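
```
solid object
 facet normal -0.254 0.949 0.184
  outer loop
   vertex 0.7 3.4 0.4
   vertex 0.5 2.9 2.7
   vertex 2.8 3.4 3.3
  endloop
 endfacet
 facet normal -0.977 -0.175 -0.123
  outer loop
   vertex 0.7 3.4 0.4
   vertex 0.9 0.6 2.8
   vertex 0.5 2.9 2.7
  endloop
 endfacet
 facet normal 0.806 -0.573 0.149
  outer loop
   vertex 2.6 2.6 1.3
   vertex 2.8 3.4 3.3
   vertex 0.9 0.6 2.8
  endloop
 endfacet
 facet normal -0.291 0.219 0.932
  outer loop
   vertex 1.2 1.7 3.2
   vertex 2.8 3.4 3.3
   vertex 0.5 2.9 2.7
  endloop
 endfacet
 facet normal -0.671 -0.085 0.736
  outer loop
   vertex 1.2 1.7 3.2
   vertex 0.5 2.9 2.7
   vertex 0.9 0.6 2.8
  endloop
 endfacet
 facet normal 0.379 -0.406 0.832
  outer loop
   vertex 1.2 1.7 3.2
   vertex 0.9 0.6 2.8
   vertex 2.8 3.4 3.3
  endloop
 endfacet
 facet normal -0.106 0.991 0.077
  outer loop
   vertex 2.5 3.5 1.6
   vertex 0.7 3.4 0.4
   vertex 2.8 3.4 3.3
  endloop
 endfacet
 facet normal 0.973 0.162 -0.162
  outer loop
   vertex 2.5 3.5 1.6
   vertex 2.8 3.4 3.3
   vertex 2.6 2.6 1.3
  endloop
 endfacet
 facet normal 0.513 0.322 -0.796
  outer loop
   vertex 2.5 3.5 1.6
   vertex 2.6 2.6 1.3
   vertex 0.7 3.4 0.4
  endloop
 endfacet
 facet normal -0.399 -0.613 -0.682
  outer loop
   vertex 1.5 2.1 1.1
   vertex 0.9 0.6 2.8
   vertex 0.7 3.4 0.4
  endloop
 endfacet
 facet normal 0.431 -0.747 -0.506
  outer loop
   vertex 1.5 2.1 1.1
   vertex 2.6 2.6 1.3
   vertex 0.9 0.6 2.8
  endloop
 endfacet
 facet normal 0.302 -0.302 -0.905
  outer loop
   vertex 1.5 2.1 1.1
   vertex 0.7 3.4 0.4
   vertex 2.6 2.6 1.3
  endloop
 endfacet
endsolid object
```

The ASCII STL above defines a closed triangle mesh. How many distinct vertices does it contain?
8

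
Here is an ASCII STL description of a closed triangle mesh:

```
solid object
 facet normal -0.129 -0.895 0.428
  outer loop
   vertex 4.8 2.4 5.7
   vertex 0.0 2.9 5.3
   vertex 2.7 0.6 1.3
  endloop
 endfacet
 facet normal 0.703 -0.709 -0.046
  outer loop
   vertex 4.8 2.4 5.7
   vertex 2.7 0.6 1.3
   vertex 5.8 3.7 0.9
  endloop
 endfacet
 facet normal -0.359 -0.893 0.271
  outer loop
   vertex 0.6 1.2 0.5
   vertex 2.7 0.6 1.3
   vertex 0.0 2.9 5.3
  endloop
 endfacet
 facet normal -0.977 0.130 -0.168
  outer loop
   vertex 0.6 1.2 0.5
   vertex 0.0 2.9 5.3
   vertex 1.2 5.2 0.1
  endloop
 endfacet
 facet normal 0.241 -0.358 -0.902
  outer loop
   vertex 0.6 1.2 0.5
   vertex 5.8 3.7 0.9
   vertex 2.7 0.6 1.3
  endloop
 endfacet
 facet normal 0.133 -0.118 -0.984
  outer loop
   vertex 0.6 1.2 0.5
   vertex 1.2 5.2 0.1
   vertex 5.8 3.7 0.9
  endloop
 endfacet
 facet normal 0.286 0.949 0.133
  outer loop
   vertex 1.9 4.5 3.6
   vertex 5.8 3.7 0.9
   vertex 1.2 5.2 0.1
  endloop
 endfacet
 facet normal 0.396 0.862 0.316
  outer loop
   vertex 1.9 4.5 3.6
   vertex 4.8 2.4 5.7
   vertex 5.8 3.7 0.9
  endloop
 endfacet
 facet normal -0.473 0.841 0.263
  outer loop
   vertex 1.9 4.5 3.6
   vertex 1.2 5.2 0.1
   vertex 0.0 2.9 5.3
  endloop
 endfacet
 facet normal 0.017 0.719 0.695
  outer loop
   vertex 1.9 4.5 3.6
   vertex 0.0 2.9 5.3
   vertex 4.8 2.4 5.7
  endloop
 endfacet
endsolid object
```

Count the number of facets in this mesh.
10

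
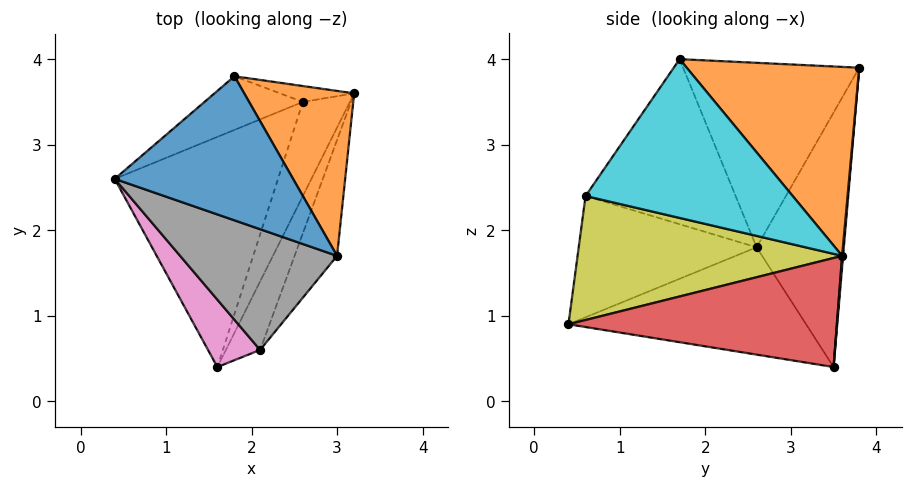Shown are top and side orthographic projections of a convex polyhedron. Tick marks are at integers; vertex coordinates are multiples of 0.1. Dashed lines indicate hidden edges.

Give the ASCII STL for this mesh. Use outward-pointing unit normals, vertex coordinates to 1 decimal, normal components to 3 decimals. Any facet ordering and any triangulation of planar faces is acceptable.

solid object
 facet normal -0.673 -0.353 0.650
  outer loop
   vertex 1.8 3.8 3.9
   vertex 0.4 2.6 1.8
   vertex 3.0 1.7 4.0
  endloop
 endfacet
 facet normal 0.768 0.460 0.447
  outer loop
   vertex 1.8 3.8 3.9
   vertex 3.0 1.7 4.0
   vertex 3.2 3.6 1.7
  endloop
 endfacet
 facet normal -0.549 0.042 -0.835
  outer loop
   vertex 2.6 3.5 0.4
   vertex 1.6 0.4 0.9
   vertex 0.4 2.6 1.8
  endloop
 endfacet
 facet normal 0.864 -0.339 -0.373
  outer loop
   vertex 2.6 3.5 0.4
   vertex 3.2 3.6 1.7
   vertex 1.6 0.4 0.9
  endloop
 endfacet
 facet normal -0.469 0.864 -0.181
  outer loop
   vertex 2.6 3.5 0.4
   vertex 0.4 2.6 1.8
   vertex 1.8 3.8 3.9
  endloop
 endfacet
 facet normal 0.013 0.997 -0.083
  outer loop
   vertex 2.6 3.5 0.4
   vertex 1.8 3.8 3.9
   vertex 3.2 3.6 1.7
  endloop
 endfacet
 facet normal -0.766 -0.552 0.329
  outer loop
   vertex 2.1 0.6 2.4
   vertex 0.4 2.6 1.8
   vertex 1.6 0.4 0.9
  endloop
 endfacet
 facet normal -0.671 -0.379 0.638
  outer loop
   vertex 2.1 0.6 2.4
   vertex 3.0 1.7 4.0
   vertex 0.4 2.6 1.8
  endloop
 endfacet
 facet normal 0.890 -0.384 -0.246
  outer loop
   vertex 2.1 0.6 2.4
   vertex 1.6 0.4 0.9
   vertex 3.2 3.6 1.7
  endloop
 endfacet
 facet normal 0.892 -0.383 -0.239
  outer loop
   vertex 2.1 0.6 2.4
   vertex 3.2 3.6 1.7
   vertex 3.0 1.7 4.0
  endloop
 endfacet
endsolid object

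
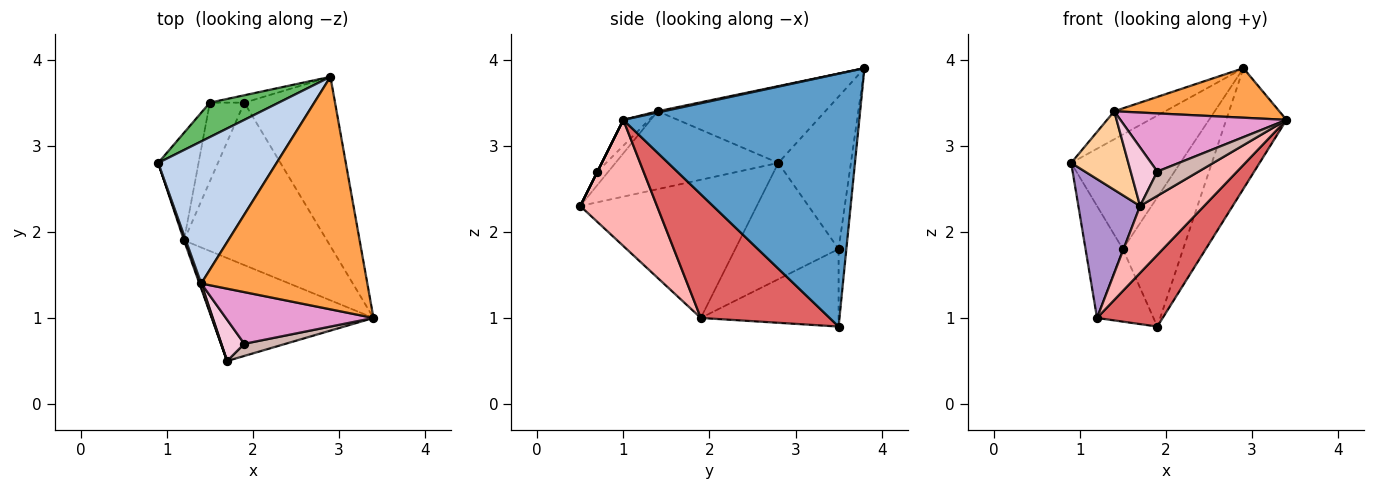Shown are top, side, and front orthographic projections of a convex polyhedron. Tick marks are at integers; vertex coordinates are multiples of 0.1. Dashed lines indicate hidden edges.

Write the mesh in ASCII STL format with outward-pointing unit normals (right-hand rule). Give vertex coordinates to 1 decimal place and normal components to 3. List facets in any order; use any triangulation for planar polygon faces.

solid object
 facet normal 0.915 0.234 -0.328
  outer loop
   vertex 1.9 3.5 0.9
   vertex 2.9 3.8 3.9
   vertex 3.4 1.0 3.3
  endloop
 endfacet
 facet normal -0.537 0.163 0.828
  outer loop
   vertex 1.4 1.4 3.4
   vertex 2.9 3.8 3.9
   vertex 0.9 2.8 2.8
  endloop
 endfacet
 facet normal 0.007 -0.208 0.978
  outer loop
   vertex 1.4 1.4 3.4
   vertex 3.4 1.0 3.3
   vertex 2.9 3.8 3.9
  endloop
 endfacet
 facet normal -0.943 -0.331 0.014
  outer loop
   vertex 1.4 1.4 3.4
   vertex 0.9 2.8 2.8
   vertex 1.7 0.5 2.3
  endloop
 endfacet
 facet normal -0.537 0.808 0.243
  outer loop
   vertex 1.5 3.5 1.8
   vertex 0.9 2.8 2.8
   vertex 2.9 3.8 3.9
  endloop
 endfacet
 facet normal -0.127 0.990 -0.057
  outer loop
   vertex 1.5 3.5 1.8
   vertex 2.9 3.8 3.9
   vertex 1.9 3.5 0.9
  endloop
 endfacet
 facet normal 0.621 -0.316 -0.717
  outer loop
   vertex 1.2 1.9 1.0
   vertex 1.9 3.5 0.9
   vertex 3.4 1.0 3.3
  endloop
 endfacet
 facet normal 0.547 -0.456 -0.702
  outer loop
   vertex 1.2 1.9 1.0
   vertex 3.4 1.0 3.3
   vertex 1.7 0.5 2.3
  endloop
 endfacet
 facet normal -0.944 -0.330 0.008
  outer loop
   vertex 1.2 1.9 1.0
   vertex 1.7 0.5 2.3
   vertex 0.9 2.8 2.8
  endloop
 endfacet
 facet normal -0.894 0.323 -0.310
  outer loop
   vertex 1.2 1.9 1.0
   vertex 0.9 2.8 2.8
   vertex 1.5 3.5 1.8
  endloop
 endfacet
 facet normal -0.856 0.351 -0.380
  outer loop
   vertex 1.2 1.9 1.0
   vertex 1.5 3.5 1.8
   vertex 1.9 3.5 0.9
  endloop
 endfacet
 facet normal 0.000 -0.894 0.447
  outer loop
   vertex 1.9 0.7 2.7
   vertex 1.7 0.5 2.3
   vertex 3.4 1.0 3.3
  endloop
 endfacet
 facet normal -0.115 -0.742 0.660
  outer loop
   vertex 1.9 0.7 2.7
   vertex 3.4 1.0 3.3
   vertex 1.4 1.4 3.4
  endloop
 endfacet
 facet normal -0.319 -0.774 0.547
  outer loop
   vertex 1.9 0.7 2.7
   vertex 1.4 1.4 3.4
   vertex 1.7 0.5 2.3
  endloop
 endfacet
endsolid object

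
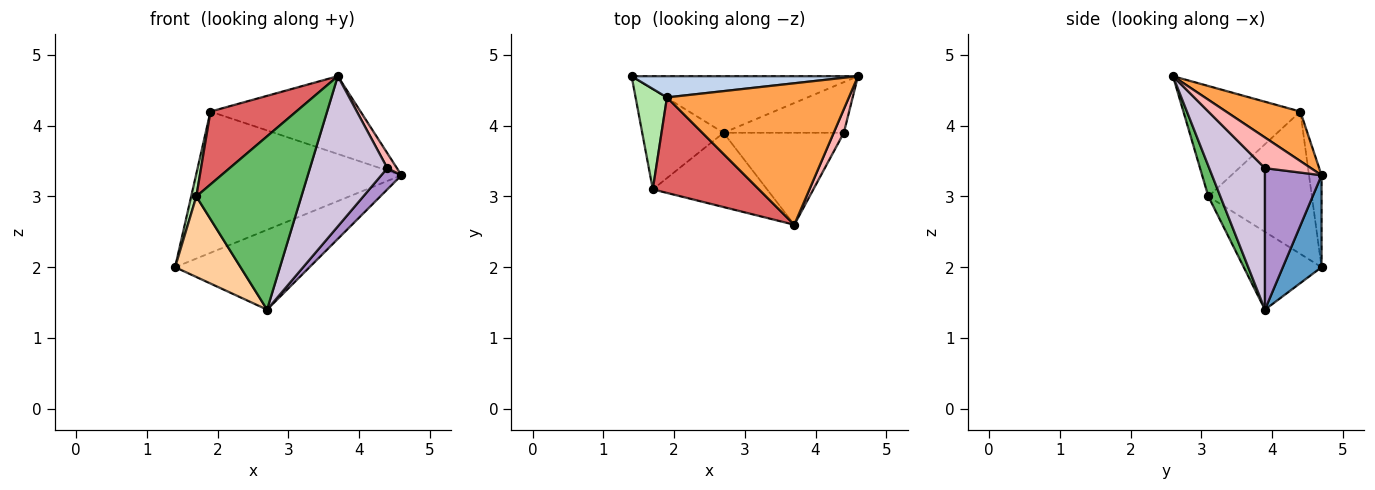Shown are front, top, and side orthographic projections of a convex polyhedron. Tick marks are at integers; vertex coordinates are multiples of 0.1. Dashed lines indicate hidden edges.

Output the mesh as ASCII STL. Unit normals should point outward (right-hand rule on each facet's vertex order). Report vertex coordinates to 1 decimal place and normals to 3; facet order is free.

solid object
 facet normal 0.229 0.794 -0.563
  outer loop
   vertex 2.7 3.9 1.4
   vertex 1.4 4.7 2.0
   vertex 4.6 4.7 3.3
  endloop
 endfacet
 facet normal -0.060 0.987 0.148
  outer loop
   vertex 1.9 4.4 4.2
   vertex 4.6 4.7 3.3
   vertex 1.4 4.7 2.0
  endloop
 endfacet
 facet normal 0.232 0.469 0.852
  outer loop
   vertex 1.9 4.4 4.2
   vertex 3.7 2.6 4.7
   vertex 4.6 4.7 3.3
  endloop
 endfacet
 facet normal -0.598 -0.503 -0.625
  outer loop
   vertex 1.7 3.1 3.0
   vertex 1.4 4.7 2.0
   vertex 2.7 3.9 1.4
  endloop
 endfacet
 facet normal 0.104 -0.914 -0.392
  outer loop
   vertex 1.7 3.1 3.0
   vertex 2.7 3.9 1.4
   vertex 3.7 2.6 4.7
  endloop
 endfacet
 facet normal -0.975 -0.048 0.215
  outer loop
   vertex 1.7 3.1 3.0
   vertex 1.9 4.4 4.2
   vertex 1.4 4.7 2.0
  endloop
 endfacet
 facet normal -0.637 -0.467 0.613
  outer loop
   vertex 1.7 3.1 3.0
   vertex 3.7 2.6 4.7
   vertex 1.9 4.4 4.2
  endloop
 endfacet
 facet normal 0.932 -0.195 0.307
  outer loop
   vertex 4.4 3.9 3.4
   vertex 4.6 4.7 3.3
   vertex 3.7 2.6 4.7
  endloop
 endfacet
 facet normal 0.735 -0.262 -0.625
  outer loop
   vertex 4.4 3.9 3.4
   vertex 2.7 3.9 1.4
   vertex 4.6 4.7 3.3
  endloop
 endfacet
 facet normal 0.523 -0.727 -0.445
  outer loop
   vertex 4.4 3.9 3.4
   vertex 3.7 2.6 4.7
   vertex 2.7 3.9 1.4
  endloop
 endfacet
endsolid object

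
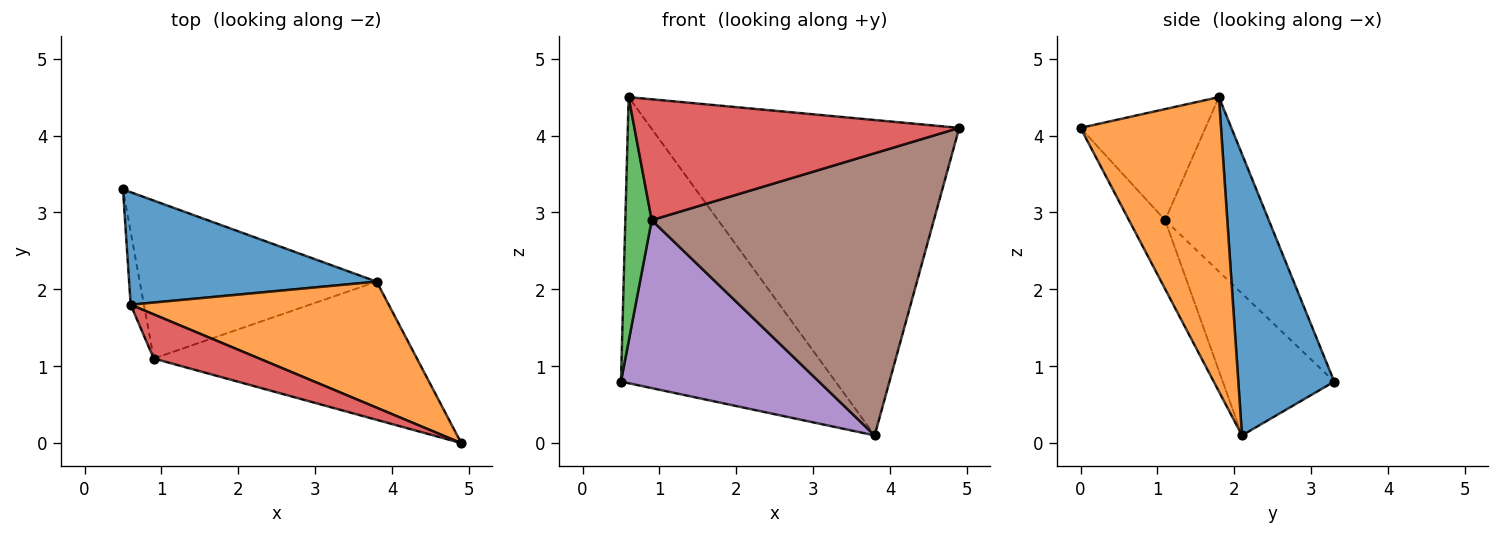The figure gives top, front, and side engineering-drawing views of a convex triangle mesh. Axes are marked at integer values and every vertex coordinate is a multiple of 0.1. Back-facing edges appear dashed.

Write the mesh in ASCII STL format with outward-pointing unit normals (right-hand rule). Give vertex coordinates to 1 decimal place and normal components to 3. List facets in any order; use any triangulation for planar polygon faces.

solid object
 facet normal 0.384 0.859 0.338
  outer loop
   vertex 3.8 2.1 0.1
   vertex 0.5 3.3 0.8
   vertex 0.6 1.8 4.5
  endloop
 endfacet
 facet normal 0.390 0.855 0.342
  outer loop
   vertex 3.8 2.1 0.1
   vertex 0.6 1.8 4.5
   vertex 4.9 0.0 4.1
  endloop
 endfacet
 facet normal -0.966 -0.246 -0.074
  outer loop
   vertex 0.9 1.1 2.9
   vertex 0.6 1.8 4.5
   vertex 0.5 3.3 0.8
  endloop
 endfacet
 facet normal -0.340 -0.883 0.323
  outer loop
   vertex 0.9 1.1 2.9
   vertex 4.9 0.0 4.1
   vertex 0.6 1.8 4.5
  endloop
 endfacet
 facet normal -0.380 -0.674 -0.634
  outer loop
   vertex 0.9 1.1 2.9
   vertex 0.5 3.3 0.8
   vertex 3.8 2.1 0.1
  endloop
 endfacet
 facet normal -0.114 -0.892 -0.437
  outer loop
   vertex 0.9 1.1 2.9
   vertex 3.8 2.1 0.1
   vertex 4.9 0.0 4.1
  endloop
 endfacet
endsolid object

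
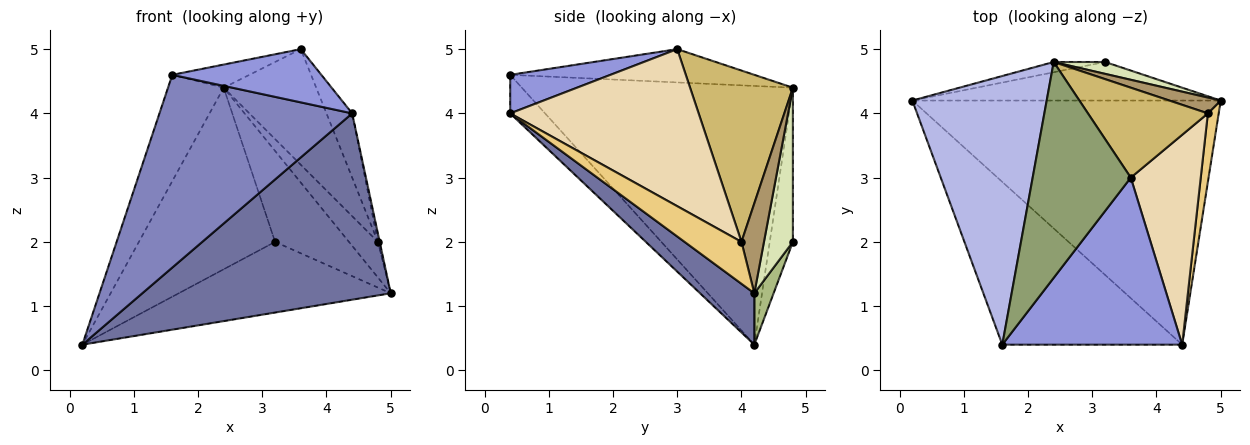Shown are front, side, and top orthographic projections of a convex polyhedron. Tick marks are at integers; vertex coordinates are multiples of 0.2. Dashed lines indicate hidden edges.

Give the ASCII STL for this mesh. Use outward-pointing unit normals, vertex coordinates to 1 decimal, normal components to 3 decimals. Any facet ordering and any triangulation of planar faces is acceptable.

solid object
 facet normal 0.131 -0.601 -0.788
  outer loop
   vertex 4.4 0.4 4.0
   vertex 0.2 4.2 0.4
   vertex 5.0 4.2 1.2
  endloop
 endfacet
 facet normal -0.137 -0.757 -0.639
  outer loop
   vertex 1.6 0.4 4.6
   vertex 0.2 4.2 0.4
   vertex 4.4 0.4 4.0
  endloop
 endfacet
 facet normal 0.200 -0.297 0.934
  outer loop
   vertex 1.6 0.4 4.6
   vertex 4.4 0.4 4.0
   vertex 3.6 3.0 5.0
  endloop
 endfacet
 facet normal -0.873 0.179 0.453
  outer loop
   vertex 2.4 4.8 4.4
   vertex 0.2 4.2 0.4
   vertex 1.6 0.4 4.6
  endloop
 endfacet
 facet normal -0.320 0.101 0.942
  outer loop
   vertex 2.4 4.8 4.4
   vertex 1.6 0.4 4.6
   vertex 3.6 3.0 5.0
  endloop
 endfacet
 facet normal 0.080 0.875 -0.477
  outer loop
   vertex 3.2 4.8 2.0
   vertex 5.0 4.2 1.2
   vertex 0.2 4.2 0.4
  endloop
 endfacet
 facet normal -0.167 0.984 -0.056
  outer loop
   vertex 3.2 4.8 2.0
   vertex 0.2 4.2 0.4
   vertex 2.4 4.8 4.4
  endloop
 endfacet
 facet normal 0.362 0.924 0.121
  outer loop
   vertex 3.2 4.8 2.0
   vertex 2.4 4.8 4.4
   vertex 5.0 4.2 1.2
  endloop
 endfacet
 facet normal 0.579 0.745 0.331
  outer loop
   vertex 4.8 4.0 2.0
   vertex 5.0 4.2 1.2
   vertex 2.4 4.8 4.4
  endloop
 endfacet
 facet normal 0.659 0.593 0.462
  outer loop
   vertex 4.8 4.0 2.0
   vertex 2.4 4.8 4.4
   vertex 3.6 3.0 5.0
  endloop
 endfacet
 facet normal 0.968 0.031 0.250
  outer loop
   vertex 4.8 4.0 2.0
   vertex 4.4 0.4 4.0
   vertex 5.0 4.2 1.2
  endloop
 endfacet
 facet normal 0.906 0.124 0.404
  outer loop
   vertex 4.8 4.0 2.0
   vertex 3.6 3.0 5.0
   vertex 4.4 0.4 4.0
  endloop
 endfacet
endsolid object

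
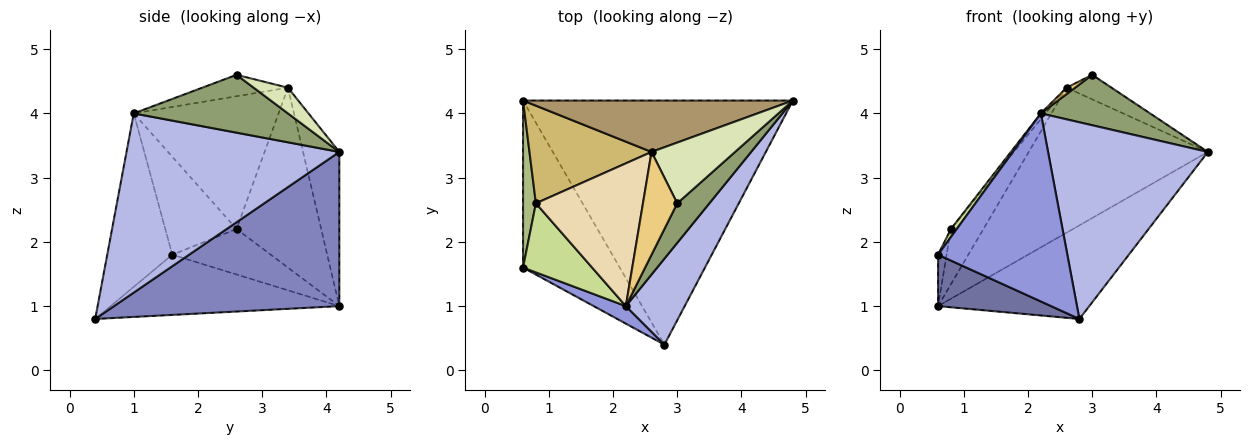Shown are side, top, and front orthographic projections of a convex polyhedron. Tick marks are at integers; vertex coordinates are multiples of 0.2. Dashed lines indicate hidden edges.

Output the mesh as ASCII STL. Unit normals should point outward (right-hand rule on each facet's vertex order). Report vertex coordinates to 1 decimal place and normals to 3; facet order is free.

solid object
 facet normal -0.511 -0.253 -0.821
  outer loop
   vertex 0.6 4.2 1.0
   vertex 2.8 0.4 0.8
   vertex 0.6 1.6 1.8
  endloop
 endfacet
 facet normal 0.471 0.316 -0.824
  outer loop
   vertex 0.6 4.2 1.0
   vertex 4.8 4.2 3.4
   vertex 2.8 0.4 0.8
  endloop
 endfacet
 facet normal -0.448 -0.890 0.083
  outer loop
   vertex 2.2 1.0 4.0
   vertex 0.6 1.6 1.8
   vertex 2.8 0.4 0.8
  endloop
 endfacet
 facet normal 0.773 -0.581 0.254
  outer loop
   vertex 2.2 1.0 4.0
   vertex 2.8 0.4 0.8
   vertex 4.8 4.2 3.4
  endloop
 endfacet
 facet normal 0.743 -0.526 0.413
  outer loop
   vertex 2.2 1.0 4.0
   vertex 4.8 4.2 3.4
   vertex 3.0 2.6 4.6
  endloop
 endfacet
 facet normal -0.959 0.083 0.271
  outer loop
   vertex 0.8 2.6 2.2
   vertex 0.6 4.2 1.0
   vertex 0.6 1.6 1.8
  endloop
 endfacet
 facet normal -0.816 -0.067 0.575
  outer loop
   vertex 0.8 2.6 2.2
   vertex 0.6 1.6 1.8
   vertex 2.2 1.0 4.0
  endloop
 endfacet
 facet normal 0.274 0.360 0.892
  outer loop
   vertex 2.6 3.4 4.4
   vertex 3.0 2.6 4.6
   vertex 4.8 4.2 3.4
  endloop
 endfacet
 facet normal -0.188 0.926 0.328
  outer loop
   vertex 2.6 3.4 4.4
   vertex 4.8 4.2 3.4
   vertex 0.6 4.2 1.0
  endloop
 endfacet
 facet normal -0.789 0.303 0.535
  outer loop
   vertex 2.6 3.4 4.4
   vertex 0.6 4.2 1.0
   vertex 0.8 2.6 2.2
  endloop
 endfacet
 facet normal -0.529 -0.053 0.847
  outer loop
   vertex 2.6 3.4 4.4
   vertex 2.2 1.0 4.0
   vertex 3.0 2.6 4.6
  endloop
 endfacet
 facet normal -0.778 0.025 0.628
  outer loop
   vertex 2.6 3.4 4.4
   vertex 0.8 2.6 2.2
   vertex 2.2 1.0 4.0
  endloop
 endfacet
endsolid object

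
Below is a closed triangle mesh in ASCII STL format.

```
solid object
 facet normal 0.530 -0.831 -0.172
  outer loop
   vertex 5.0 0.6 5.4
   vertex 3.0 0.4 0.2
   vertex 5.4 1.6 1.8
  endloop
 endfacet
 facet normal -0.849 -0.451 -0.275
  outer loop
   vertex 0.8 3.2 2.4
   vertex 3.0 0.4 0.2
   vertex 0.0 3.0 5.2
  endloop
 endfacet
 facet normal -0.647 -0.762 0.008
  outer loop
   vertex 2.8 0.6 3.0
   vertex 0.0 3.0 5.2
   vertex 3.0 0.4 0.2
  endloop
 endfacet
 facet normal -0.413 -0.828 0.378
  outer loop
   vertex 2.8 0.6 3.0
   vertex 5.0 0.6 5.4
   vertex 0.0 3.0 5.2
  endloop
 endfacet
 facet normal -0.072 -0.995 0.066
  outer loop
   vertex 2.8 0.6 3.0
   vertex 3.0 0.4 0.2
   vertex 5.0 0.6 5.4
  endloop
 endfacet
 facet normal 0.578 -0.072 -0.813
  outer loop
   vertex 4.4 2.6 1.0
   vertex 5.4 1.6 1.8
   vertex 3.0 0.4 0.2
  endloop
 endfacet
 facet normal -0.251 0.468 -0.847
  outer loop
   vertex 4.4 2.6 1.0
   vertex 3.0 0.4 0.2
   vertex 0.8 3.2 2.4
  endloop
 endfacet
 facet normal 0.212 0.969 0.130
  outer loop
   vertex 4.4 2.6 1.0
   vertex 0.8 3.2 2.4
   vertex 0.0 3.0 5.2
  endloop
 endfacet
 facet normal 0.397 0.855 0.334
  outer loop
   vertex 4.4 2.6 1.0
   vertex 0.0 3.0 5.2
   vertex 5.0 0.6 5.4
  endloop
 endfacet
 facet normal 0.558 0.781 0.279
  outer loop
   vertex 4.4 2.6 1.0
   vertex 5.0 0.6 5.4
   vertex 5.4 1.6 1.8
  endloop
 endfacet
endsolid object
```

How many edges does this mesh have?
15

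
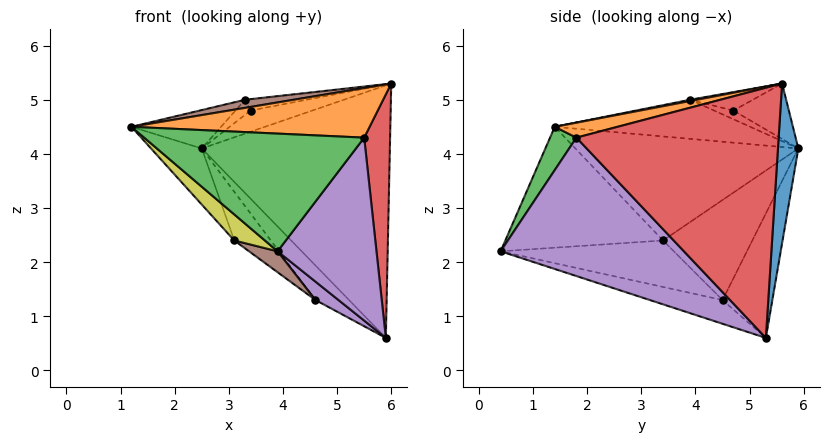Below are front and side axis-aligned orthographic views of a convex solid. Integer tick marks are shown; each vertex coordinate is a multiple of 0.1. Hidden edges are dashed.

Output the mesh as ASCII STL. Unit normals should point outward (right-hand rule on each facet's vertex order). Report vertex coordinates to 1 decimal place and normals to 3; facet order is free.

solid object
 facet normal 0.108 0.992 -0.066
  outer loop
   vertex 2.5 5.9 4.1
   vertex 6.0 5.6 5.3
   vertex 5.9 5.3 0.6
  endloop
 endfacet
 facet normal 0.069 -0.262 0.962
  outer loop
   vertex 5.5 1.8 4.3
   vertex 6.0 5.6 5.3
   vertex 1.2 1.4 4.5
  endloop
 endfacet
 facet normal 0.103 -0.862 0.496
  outer loop
   vertex 5.5 1.8 4.3
   vertex 1.2 1.4 4.5
   vertex 3.9 0.4 2.2
  endloop
 endfacet
 facet normal 0.992 -0.127 -0.013
  outer loop
   vertex 5.5 1.8 4.3
   vertex 5.9 5.3 0.6
   vertex 6.0 5.6 5.3
  endloop
 endfacet
 facet normal 0.830 -0.448 -0.334
  outer loop
   vertex 5.5 1.8 4.3
   vertex 3.9 0.4 2.2
   vertex 5.9 5.3 0.6
  endloop
 endfacet
 facet normal 0.031 -0.221 0.975
  outer loop
   vertex 3.3 3.9 5.0
   vertex 1.2 1.4 4.5
   vertex 6.0 5.6 5.3
  endloop
 endfacet
 facet normal -0.454 0.208 0.866
  outer loop
   vertex 3.3 3.9 5.0
   vertex 2.5 5.9 4.1
   vertex 1.2 1.4 4.5
  endloop
 endfacet
 facet normal -0.810 0.184 -0.557
  outer loop
   vertex 3.1 3.4 2.4
   vertex 1.2 1.4 4.5
   vertex 2.5 5.9 4.1
  endloop
 endfacet
 facet normal -0.670 -0.130 -0.730
  outer loop
   vertex 3.1 3.4 2.4
   vertex 3.9 0.4 2.2
   vertex 1.2 1.4 4.5
  endloop
 endfacet
 facet normal -0.283 0.316 0.906
  outer loop
   vertex 3.4 4.7 4.8
   vertex 6.0 5.6 5.3
   vertex 2.5 5.9 4.1
  endloop
 endfacet
 facet normal -0.270 0.265 0.926
  outer loop
   vertex 3.4 4.7 4.8
   vertex 3.3 3.9 5.0
   vertex 6.0 5.6 5.3
  endloop
 endfacet
 facet normal -0.343 0.268 0.900
  outer loop
   vertex 3.4 4.7 4.8
   vertex 2.5 5.9 4.1
   vertex 3.3 3.9 5.0
  endloop
 endfacet
 facet normal -0.616 0.415 -0.670
  outer loop
   vertex 4.6 4.5 1.3
   vertex 2.5 5.9 4.1
   vertex 5.9 5.3 0.6
  endloop
 endfacet
 facet normal -0.694 0.284 -0.662
  outer loop
   vertex 4.6 4.5 1.3
   vertex 3.1 3.4 2.4
   vertex 2.5 5.9 4.1
  endloop
 endfacet
 facet normal -0.407 -0.129 -0.904
  outer loop
   vertex 4.6 4.5 1.3
   vertex 5.9 5.3 0.6
   vertex 3.9 0.4 2.2
  endloop
 endfacet
 facet normal -0.545 -0.090 -0.833
  outer loop
   vertex 4.6 4.5 1.3
   vertex 3.9 0.4 2.2
   vertex 3.1 3.4 2.4
  endloop
 endfacet
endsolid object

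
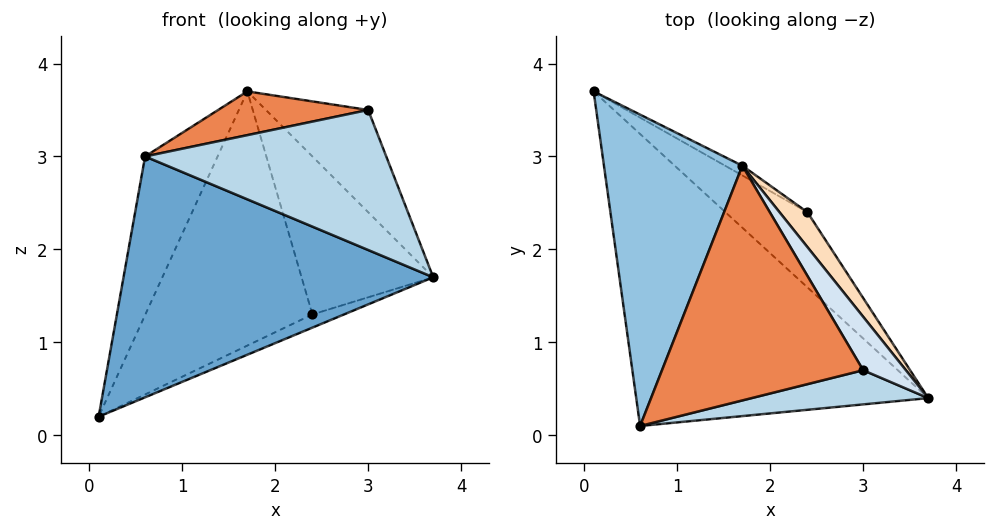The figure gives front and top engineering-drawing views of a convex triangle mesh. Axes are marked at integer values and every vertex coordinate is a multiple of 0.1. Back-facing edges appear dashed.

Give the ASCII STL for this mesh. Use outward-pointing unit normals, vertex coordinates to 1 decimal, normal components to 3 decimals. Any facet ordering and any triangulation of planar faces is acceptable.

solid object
 facet normal -0.253 -0.616 -0.746
  outer loop
   vertex 0.6 0.1 3.0
   vertex 0.1 3.7 0.2
   vertex 3.7 0.4 1.7
  endloop
 endfacet
 facet normal -0.865 0.228 0.447
  outer loop
   vertex 1.7 2.9 3.7
   vertex 0.1 3.7 0.2
   vertex 0.6 0.1 3.0
  endloop
 endfacet
 facet normal 0.190 -0.954 0.233
  outer loop
   vertex 3.0 0.7 3.5
   vertex 0.6 0.1 3.0
   vertex 3.7 0.4 1.7
  endloop
 endfacet
 facet normal 0.844 0.476 0.249
  outer loop
   vertex 3.0 0.7 3.5
   vertex 3.7 0.4 1.7
   vertex 1.7 2.9 3.7
  endloop
 endfacet
 facet normal -0.157 -0.181 0.971
  outer loop
   vertex 3.0 0.7 3.5
   vertex 1.7 2.9 3.7
   vertex 0.6 0.1 3.0
  endloop
 endfacet
 facet normal 0.494 0.150 -0.856
  outer loop
   vertex 2.4 2.4 1.3
   vertex 3.7 0.4 1.7
   vertex 0.1 3.7 0.2
  endloop
 endfacet
 facet normal 0.504 0.863 -0.033
  outer loop
   vertex 2.4 2.4 1.3
   vertex 0.1 3.7 0.2
   vertex 1.7 2.9 3.7
  endloop
 endfacet
 facet normal 0.821 0.558 0.123
  outer loop
   vertex 2.4 2.4 1.3
   vertex 1.7 2.9 3.7
   vertex 3.7 0.4 1.7
  endloop
 endfacet
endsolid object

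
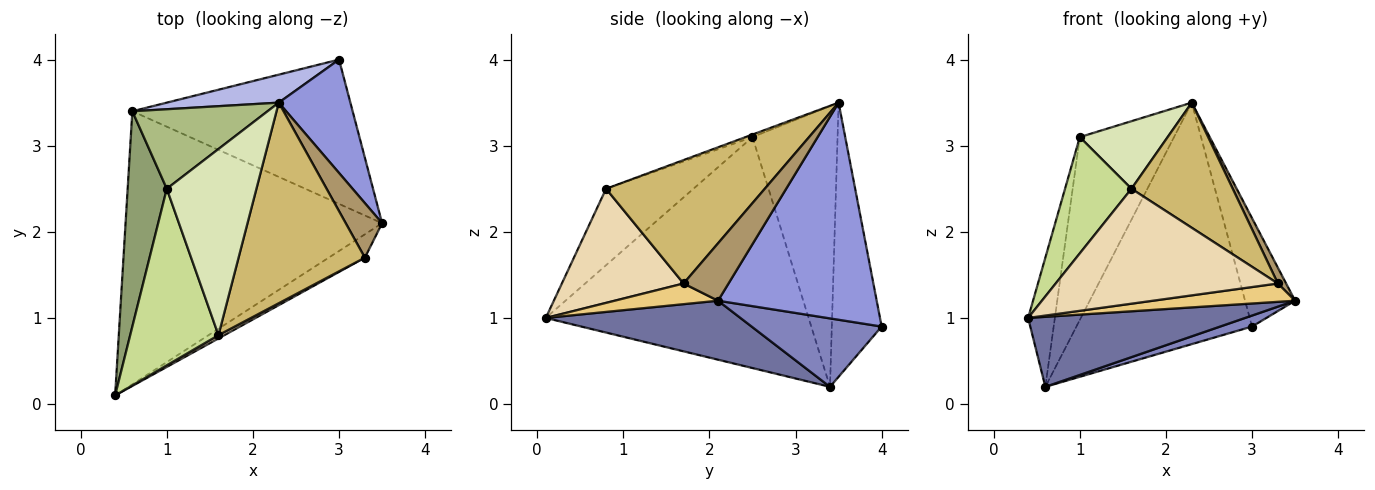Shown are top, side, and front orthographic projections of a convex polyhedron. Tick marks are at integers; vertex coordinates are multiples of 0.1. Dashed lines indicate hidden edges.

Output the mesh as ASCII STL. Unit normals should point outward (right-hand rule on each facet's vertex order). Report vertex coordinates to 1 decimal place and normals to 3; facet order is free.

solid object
 facet normal 0.217 -0.242 -0.946
  outer loop
   vertex 0.6 3.4 0.2
   vertex 3.5 2.1 1.2
   vertex 0.4 0.1 1.0
  endloop
 endfacet
 facet normal 0.296 -0.073 -0.952
  outer loop
   vertex 3.0 4.0 0.9
   vertex 3.5 2.1 1.2
   vertex 0.6 3.4 0.2
  endloop
 endfacet
 facet normal 0.910 0.287 0.300
  outer loop
   vertex 3.0 4.0 0.9
   vertex 2.3 3.5 3.5
   vertex 3.5 2.1 1.2
  endloop
 endfacet
 facet normal -0.271 0.956 0.111
  outer loop
   vertex 3.0 4.0 0.9
   vertex 0.6 3.4 0.2
   vertex 2.3 3.5 3.5
  endloop
 endfacet
 facet normal -0.981 0.100 0.166
  outer loop
   vertex 1.0 2.5 3.1
   vertex 0.6 3.4 0.2
   vertex 0.4 0.1 1.0
  endloop
 endfacet
 facet normal -0.638 0.706 0.307
  outer loop
   vertex 1.0 2.5 3.1
   vertex 2.3 3.5 3.5
   vertex 0.6 3.4 0.2
  endloop
 endfacet
 facet normal -0.586 -0.446 0.677
  outer loop
   vertex 1.0 2.5 3.1
   vertex 0.4 0.1 1.0
   vertex 1.6 0.8 2.5
  endloop
 endfacet
 facet normal -0.027 -0.341 0.940
  outer loop
   vertex 1.0 2.5 3.1
   vertex 1.6 0.8 2.5
   vertex 2.3 3.5 3.5
  endloop
 endfacet
 facet normal 0.835 -0.153 0.529
  outer loop
   vertex 3.3 1.7 1.4
   vertex 3.5 2.1 1.2
   vertex 2.3 3.5 3.5
  endloop
 endfacet
 facet normal 0.638 -0.407 0.653
  outer loop
   vertex 3.3 1.7 1.4
   vertex 2.3 3.5 3.5
   vertex 1.6 0.8 2.5
  endloop
 endfacet
 facet normal 0.410 -0.564 -0.717
  outer loop
   vertex 3.3 1.7 1.4
   vertex 0.4 0.1 1.0
   vertex 3.5 2.1 1.2
  endloop
 endfacet
 facet normal 0.480 -0.877 0.025
  outer loop
   vertex 3.3 1.7 1.4
   vertex 1.6 0.8 2.5
   vertex 0.4 0.1 1.0
  endloop
 endfacet
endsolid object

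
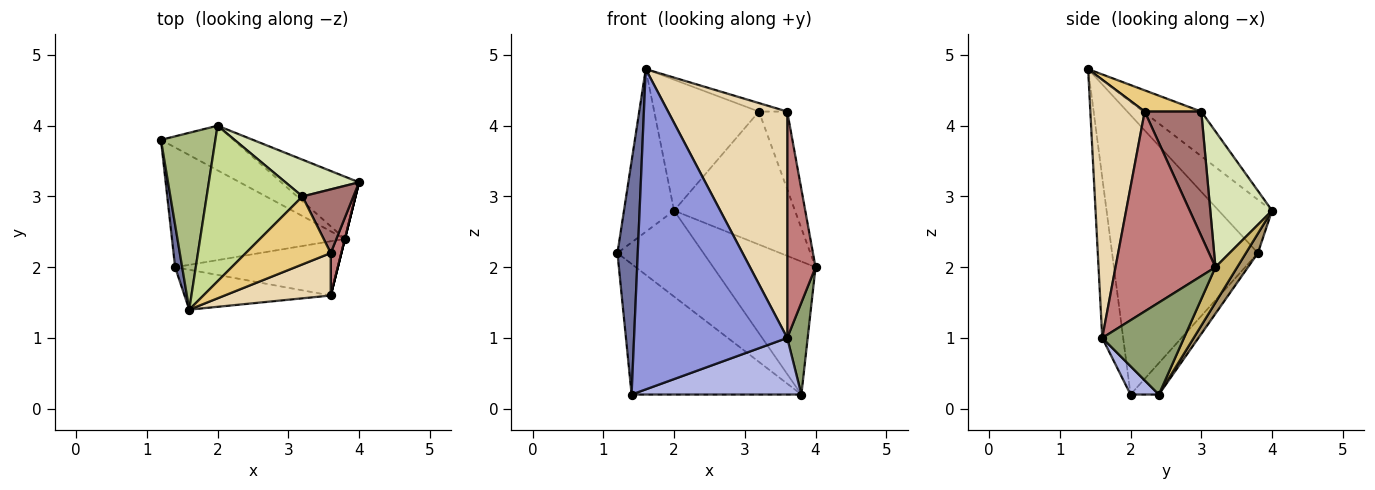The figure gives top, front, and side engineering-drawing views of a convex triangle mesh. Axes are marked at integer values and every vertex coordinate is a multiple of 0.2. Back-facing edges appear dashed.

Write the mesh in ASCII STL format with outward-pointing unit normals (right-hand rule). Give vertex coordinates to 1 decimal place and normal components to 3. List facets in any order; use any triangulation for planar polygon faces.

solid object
 facet normal -0.990 -0.138 0.025
  outer loop
   vertex 1.4 2.0 0.2
   vertex 1.6 1.4 4.8
   vertex 1.2 3.8 2.2
  endloop
 endfacet
 facet normal -0.122 0.732 -0.671
  outer loop
   vertex 1.4 2.0 0.2
   vertex 1.2 3.8 2.2
   vertex 3.8 2.4 0.2
  endloop
 endfacet
 facet normal -0.134 -0.983 -0.122
  outer loop
   vertex 3.6 1.6 1.0
   vertex 1.6 1.4 4.8
   vertex 1.4 2.0 0.2
  endloop
 endfacet
 facet normal 0.119 -0.717 -0.687
  outer loop
   vertex 3.6 1.6 1.0
   vertex 1.4 2.0 0.2
   vertex 3.8 2.4 0.2
  endloop
 endfacet
 facet normal 0.970 -0.243 0.000
  outer loop
   vertex 3.6 1.6 1.0
   vertex 3.8 2.4 0.2
   vertex 4.0 3.2 2.0
  endloop
 endfacet
 facet normal -0.585 0.549 0.597
  outer loop
   vertex 2.0 4.0 2.8
   vertex 1.2 3.8 2.2
   vertex 1.6 1.4 4.8
  endloop
 endfacet
 facet normal -0.336 0.606 0.721
  outer loop
   vertex 2.0 4.0 2.8
   vertex 1.6 1.4 4.8
   vertex 3.2 3.0 4.2
  endloop
 endfacet
 facet normal 0.442 0.865 0.239
  outer loop
   vertex 2.0 4.0 2.8
   vertex 3.2 3.0 4.2
   vertex 4.0 3.2 2.0
  endloop
 endfacet
 facet normal 0.123 0.881 -0.457
  outer loop
   vertex 2.0 4.0 2.8
   vertex 3.8 2.4 0.2
   vertex 1.2 3.8 2.2
  endloop
 endfacet
 facet normal 0.189 0.889 -0.416
  outer loop
   vertex 2.0 4.0 2.8
   vertex 4.0 3.2 2.0
   vertex 3.8 2.4 0.2
  endloop
 endfacet
 facet normal 0.241 0.120 0.963
  outer loop
   vertex 3.6 2.2 4.2
   vertex 3.2 3.0 4.2
   vertex 1.6 1.4 4.8
  endloop
 endfacet
 facet normal 0.409 -0.897 0.168
  outer loop
   vertex 3.6 2.2 4.2
   vertex 1.6 1.4 4.8
   vertex 3.6 1.6 1.0
  endloop
 endfacet
 facet normal 0.840 0.420 0.344
  outer loop
   vertex 3.6 2.2 4.2
   vertex 4.0 3.2 2.0
   vertex 3.2 3.0 4.2
  endloop
 endfacet
 facet normal 0.961 -0.272 0.051
  outer loop
   vertex 3.6 2.2 4.2
   vertex 3.6 1.6 1.0
   vertex 4.0 3.2 2.0
  endloop
 endfacet
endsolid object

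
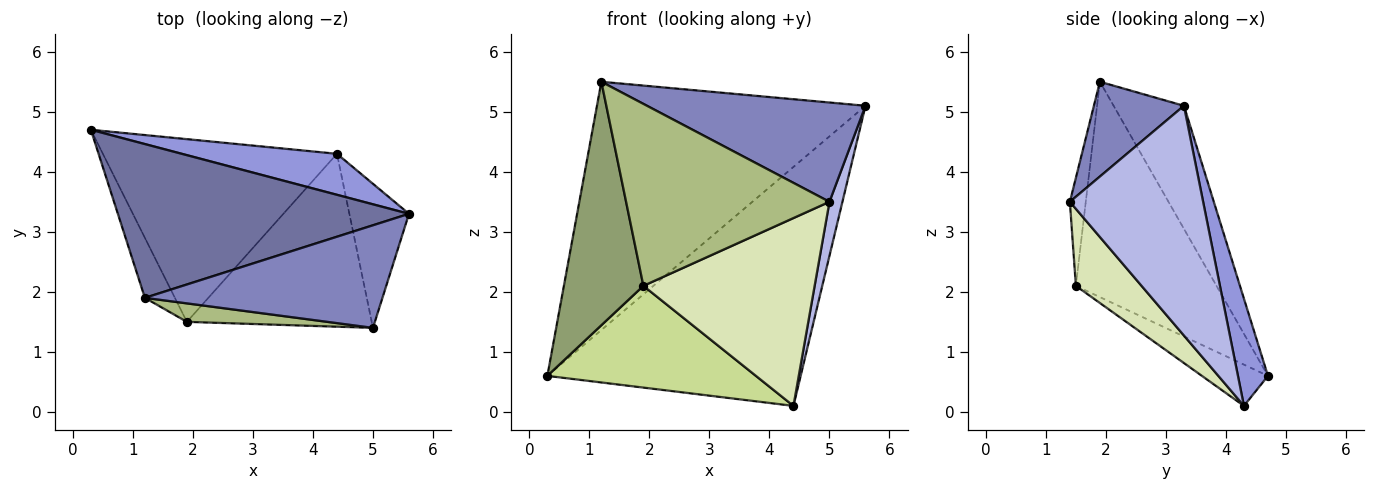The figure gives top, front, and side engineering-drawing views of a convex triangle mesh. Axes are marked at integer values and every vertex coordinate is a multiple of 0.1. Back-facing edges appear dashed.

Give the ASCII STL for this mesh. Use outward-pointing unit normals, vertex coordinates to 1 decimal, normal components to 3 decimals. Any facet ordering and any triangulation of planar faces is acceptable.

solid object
 facet normal -0.217 0.830 0.514
  outer loop
   vertex 1.2 1.9 5.5
   vertex 5.6 3.3 5.1
   vertex 0.3 4.7 0.6
  endloop
 endfacet
 facet normal 0.276 -0.669 0.691
  outer loop
   vertex 5.0 1.4 3.5
   vertex 5.6 3.3 5.1
   vertex 1.2 1.9 5.5
  endloop
 endfacet
 facet normal 0.116 0.979 0.168
  outer loop
   vertex 4.4 4.3 0.1
   vertex 0.3 4.7 0.6
   vertex 5.6 3.3 5.1
  endloop
 endfacet
 facet normal 0.964 -0.094 -0.250
  outer loop
   vertex 4.4 4.3 0.1
   vertex 5.6 3.3 5.1
   vertex 5.0 1.4 3.5
  endloop
 endfacet
 facet normal -0.864 -0.489 -0.120
  outer loop
   vertex 1.9 1.5 2.1
   vertex 1.2 1.9 5.5
   vertex 0.3 4.7 0.6
  endloop
 endfacet
 facet normal -0.077 -0.992 0.101
  outer loop
   vertex 1.9 1.5 2.1
   vertex 5.0 1.4 3.5
   vertex 1.2 1.9 5.5
  endloop
 endfacet
 facet normal -0.152 -0.481 -0.863
  outer loop
   vertex 1.9 1.5 2.1
   vertex 0.3 4.7 0.6
   vertex 4.4 4.3 0.1
  endloop
 endfacet
 facet normal 0.272 -0.708 -0.652
  outer loop
   vertex 1.9 1.5 2.1
   vertex 4.4 4.3 0.1
   vertex 5.0 1.4 3.5
  endloop
 endfacet
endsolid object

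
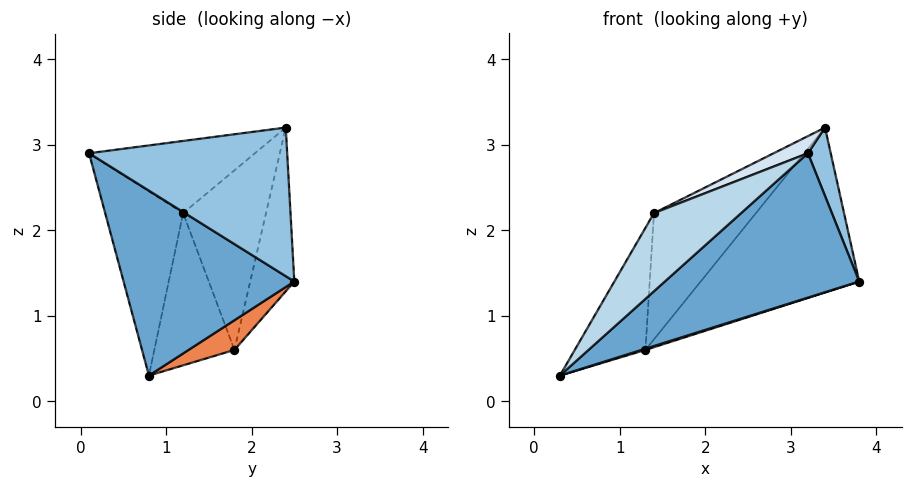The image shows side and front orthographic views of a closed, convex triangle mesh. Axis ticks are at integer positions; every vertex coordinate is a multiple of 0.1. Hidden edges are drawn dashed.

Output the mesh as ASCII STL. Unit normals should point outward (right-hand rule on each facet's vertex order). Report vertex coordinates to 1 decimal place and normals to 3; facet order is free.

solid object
 facet normal 0.481 -0.548 -0.684
  outer loop
   vertex 3.2 0.1 2.9
   vertex 0.3 0.8 0.3
   vertex 3.8 2.5 1.4
  endloop
 endfacet
 facet normal 0.971 -0.112 0.210
  outer loop
   vertex 3.4 2.4 3.2
   vertex 3.2 0.1 2.9
   vertex 3.8 2.5 1.4
  endloop
 endfacet
 facet normal -0.586 -0.655 0.477
  outer loop
   vertex 1.4 1.2 2.2
   vertex 0.3 0.8 0.3
   vertex 3.2 0.1 2.9
  endloop
 endfacet
 facet normal -0.405 -0.084 0.910
  outer loop
   vertex 1.4 1.2 2.2
   vertex 3.2 0.1 2.9
   vertex 3.4 2.4 3.2
  endloop
 endfacet
 facet normal 0.311 -0.026 -0.950
  outer loop
   vertex 1.3 1.8 0.6
   vertex 3.8 2.5 1.4
   vertex 0.3 0.8 0.3
  endloop
 endfacet
 facet normal -0.268 0.963 -0.006
  outer loop
   vertex 1.3 1.8 0.6
   vertex 3.4 2.4 3.2
   vertex 3.8 2.5 1.4
  endloop
 endfacet
 facet normal -0.719 0.634 0.283
  outer loop
   vertex 1.3 1.8 0.6
   vertex 0.3 0.8 0.3
   vertex 1.4 1.2 2.2
  endloop
 endfacet
 facet normal -0.599 0.737 0.314
  outer loop
   vertex 1.3 1.8 0.6
   vertex 1.4 1.2 2.2
   vertex 3.4 2.4 3.2
  endloop
 endfacet
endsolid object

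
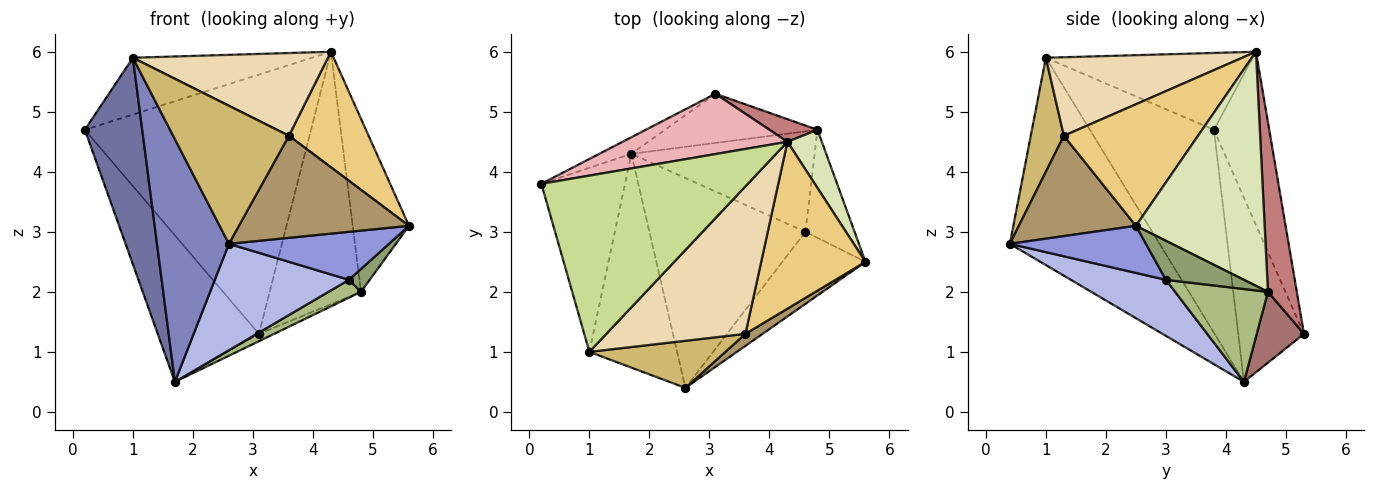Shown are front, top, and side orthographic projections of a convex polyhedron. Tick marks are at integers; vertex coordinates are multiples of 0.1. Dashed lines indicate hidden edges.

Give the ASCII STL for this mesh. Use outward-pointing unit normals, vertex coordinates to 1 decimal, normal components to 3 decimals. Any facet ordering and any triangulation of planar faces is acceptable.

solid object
 facet normal -0.850 -0.393 -0.350
  outer loop
   vertex 1.0 1.0 5.9
   vertex 0.2 3.8 4.7
   vertex 1.7 4.3 0.5
  endloop
 endfacet
 facet normal -0.842 -0.405 -0.356
  outer loop
   vertex 1.0 1.0 5.9
   vertex 1.7 4.3 0.5
   vertex 2.6 0.4 2.8
  endloop
 endfacet
 facet normal 0.426 -0.502 -0.753
  outer loop
   vertex 4.6 3.0 2.2
   vertex 5.6 2.5 3.1
   vertex 2.6 0.4 2.8
  endloop
 endfacet
 facet normal 0.305 -0.431 -0.849
  outer loop
   vertex 4.6 3.0 2.2
   vertex 2.6 0.4 2.8
   vertex 1.7 4.3 0.5
  endloop
 endfacet
 facet normal 0.614 -0.163 -0.773
  outer loop
   vertex 4.6 3.0 2.2
   vertex 4.8 4.7 2.0
   vertex 5.6 2.5 3.1
  endloop
 endfacet
 facet normal 0.446 -0.156 -0.881
  outer loop
   vertex 4.6 3.0 2.2
   vertex 1.7 4.3 0.5
   vertex 4.8 4.7 2.0
  endloop
 endfacet
 facet normal -0.334 0.289 0.897
  outer loop
   vertex 4.3 4.5 6.0
   vertex 0.2 3.8 4.7
   vertex 1.0 1.0 5.9
  endloop
 endfacet
 facet normal 0.908 0.397 0.133
  outer loop
   vertex 4.3 4.5 6.0
   vertex 5.6 2.5 3.1
   vertex 4.8 4.7 2.0
  endloop
 endfacet
 facet normal 0.564 -0.820 0.096
  outer loop
   vertex 3.6 1.3 4.6
   vertex 2.6 0.4 2.8
   vertex 5.6 2.5 3.1
  endloop
 endfacet
 facet normal 0.261 -0.914 0.312
  outer loop
   vertex 3.6 1.3 4.6
   vertex 1.0 1.0 5.9
   vertex 2.6 0.4 2.8
  endloop
 endfacet
 facet normal 0.692 -0.411 0.594
  outer loop
   vertex 3.6 1.3 4.6
   vertex 5.6 2.5 3.1
   vertex 4.3 4.5 6.0
  endloop
 endfacet
 facet normal 0.442 -0.439 0.782
  outer loop
   vertex 3.6 1.3 4.6
   vertex 4.3 4.5 6.0
   vertex 1.0 1.0 5.9
  endloop
 endfacet
 facet normal 0.417 0.134 -0.899
  outer loop
   vertex 3.1 5.3 1.3
   vertex 4.8 4.7 2.0
   vertex 1.7 4.3 0.5
  endloop
 endfacet
 facet normal 0.300 0.950 0.085
  outer loop
   vertex 3.1 5.3 1.3
   vertex 4.3 4.5 6.0
   vertex 4.8 4.7 2.0
  endloop
 endfacet
 facet normal -0.542 0.835 -0.094
  outer loop
   vertex 3.1 5.3 1.3
   vertex 1.7 4.3 0.5
   vertex 0.2 3.8 4.7
  endloop
 endfacet
 facet normal -0.232 0.947 0.220
  outer loop
   vertex 3.1 5.3 1.3
   vertex 0.2 3.8 4.7
   vertex 4.3 4.5 6.0
  endloop
 endfacet
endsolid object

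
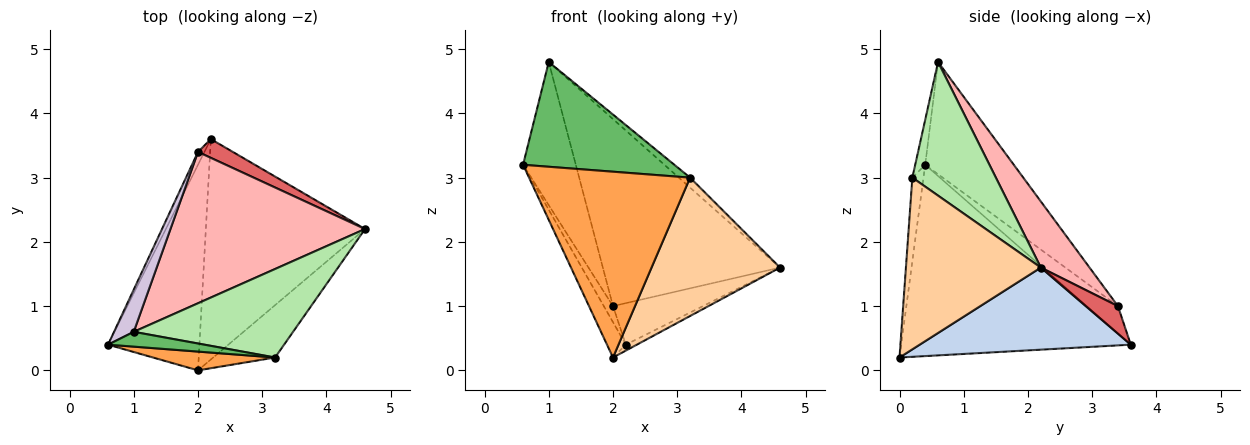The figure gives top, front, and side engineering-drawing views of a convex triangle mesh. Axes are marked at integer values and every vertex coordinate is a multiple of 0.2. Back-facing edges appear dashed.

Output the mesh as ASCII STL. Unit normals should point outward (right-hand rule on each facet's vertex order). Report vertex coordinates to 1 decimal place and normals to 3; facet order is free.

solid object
 facet normal -0.900 0.074 -0.430
  outer loop
   vertex 2.0 0.0 0.2
   vertex 0.6 0.4 3.2
   vertex 2.2 3.6 0.4
  endloop
 endfacet
 facet normal 0.458 0.024 -0.889
  outer loop
   vertex 2.0 0.0 0.2
   vertex 2.2 3.6 0.4
   vertex 4.6 2.2 1.6
  endloop
 endfacet
 facet normal -0.069 -0.993 0.100
  outer loop
   vertex 3.2 0.2 3.0
   vertex 0.6 0.4 3.2
   vertex 2.0 0.0 0.2
  endloop
 endfacet
 facet normal 0.701 -0.667 -0.253
  outer loop
   vertex 3.2 0.2 3.0
   vertex 2.0 0.0 0.2
   vertex 4.6 2.2 1.6
  endloop
 endfacet
 facet normal -0.065 -0.988 0.140
  outer loop
   vertex 1.0 0.6 4.8
   vertex 0.6 0.4 3.2
   vertex 3.2 0.2 3.0
  endloop
 endfacet
 facet normal 0.640 0.086 0.763
  outer loop
   vertex 1.0 0.6 4.8
   vertex 3.2 0.2 3.0
   vertex 4.6 2.2 1.6
  endloop
 endfacet
 facet normal 0.309 0.866 0.392
  outer loop
   vertex 2.0 3.4 1.0
   vertex 4.6 2.2 1.6
   vertex 2.2 3.6 0.4
  endloop
 endfacet
 facet normal 0.209 0.760 0.615
  outer loop
   vertex 2.0 3.4 1.0
   vertex 1.0 0.6 4.8
   vertex 4.6 2.2 1.6
  endloop
 endfacet
 facet normal -0.936 0.275 -0.220
  outer loop
   vertex 2.0 3.4 1.0
   vertex 2.2 3.6 0.4
   vertex 0.6 0.4 3.2
  endloop
 endfacet
 facet normal -0.850 0.506 0.149
  outer loop
   vertex 2.0 3.4 1.0
   vertex 0.6 0.4 3.2
   vertex 1.0 0.6 4.8
  endloop
 endfacet
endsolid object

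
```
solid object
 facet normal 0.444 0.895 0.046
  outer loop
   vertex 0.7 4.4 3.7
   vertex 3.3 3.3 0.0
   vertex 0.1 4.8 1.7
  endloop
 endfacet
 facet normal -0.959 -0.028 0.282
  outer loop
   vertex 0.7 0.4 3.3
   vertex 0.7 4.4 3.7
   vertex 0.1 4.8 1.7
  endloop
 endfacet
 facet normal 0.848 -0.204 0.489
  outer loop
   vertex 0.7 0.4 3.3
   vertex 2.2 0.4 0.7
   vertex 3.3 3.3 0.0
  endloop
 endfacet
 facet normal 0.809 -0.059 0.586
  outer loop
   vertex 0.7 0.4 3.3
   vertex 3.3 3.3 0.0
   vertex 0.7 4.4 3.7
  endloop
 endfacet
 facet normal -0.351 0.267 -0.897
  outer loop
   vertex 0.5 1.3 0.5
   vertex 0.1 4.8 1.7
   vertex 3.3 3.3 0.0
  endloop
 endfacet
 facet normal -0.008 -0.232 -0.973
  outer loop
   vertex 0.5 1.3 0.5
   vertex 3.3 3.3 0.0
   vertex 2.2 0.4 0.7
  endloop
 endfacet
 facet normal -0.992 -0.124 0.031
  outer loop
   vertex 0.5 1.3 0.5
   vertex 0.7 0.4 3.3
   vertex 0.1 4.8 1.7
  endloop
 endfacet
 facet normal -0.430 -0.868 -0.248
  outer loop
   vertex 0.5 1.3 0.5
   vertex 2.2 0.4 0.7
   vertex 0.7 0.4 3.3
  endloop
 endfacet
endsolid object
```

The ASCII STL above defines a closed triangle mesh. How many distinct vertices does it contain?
6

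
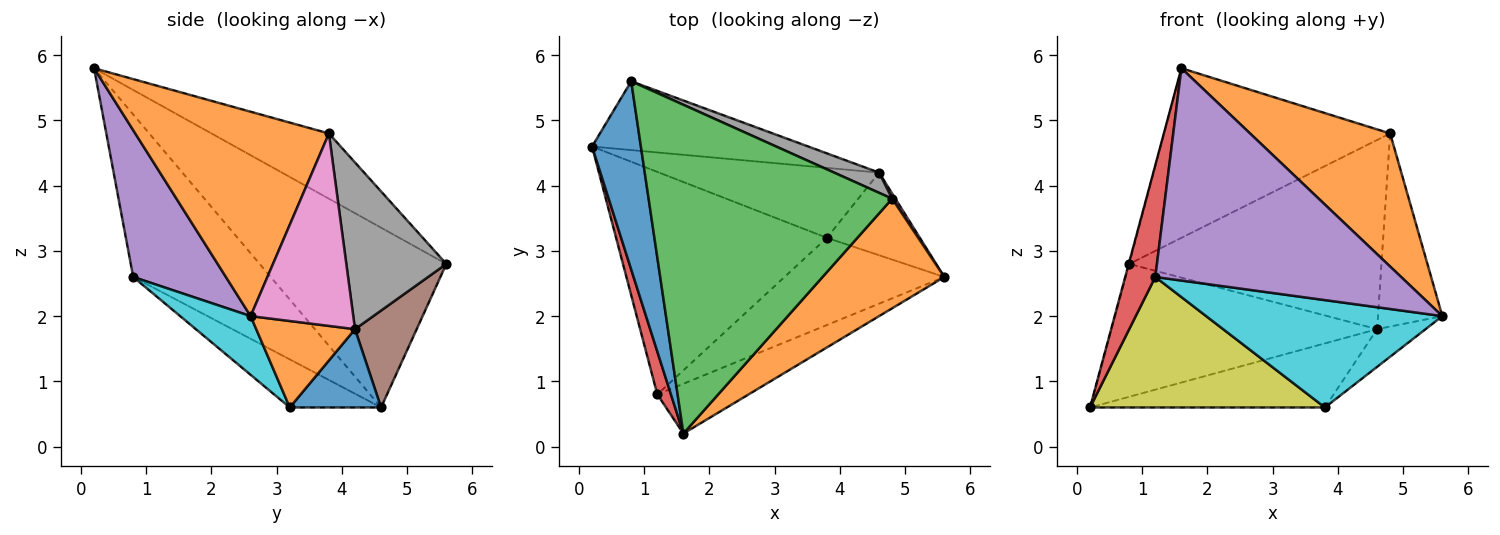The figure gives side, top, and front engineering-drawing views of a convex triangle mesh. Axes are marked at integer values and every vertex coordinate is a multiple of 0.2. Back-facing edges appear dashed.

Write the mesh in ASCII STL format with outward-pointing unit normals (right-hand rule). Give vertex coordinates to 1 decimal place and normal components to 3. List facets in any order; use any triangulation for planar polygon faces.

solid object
 facet normal -0.965 0.003 0.262
  outer loop
   vertex 0.8 5.6 2.8
   vertex 0.2 4.6 0.6
   vertex 1.6 0.2 5.8
  endloop
 endfacet
 facet normal 0.730 -0.528 0.435
  outer loop
   vertex 4.8 3.8 4.8
   vertex 1.6 0.2 5.8
   vertex 5.6 2.6 2.0
  endloop
 endfacet
 facet normal -0.232 0.446 0.865
  outer loop
   vertex 4.8 3.8 4.8
   vertex 0.8 5.6 2.8
   vertex 1.6 0.2 5.8
  endloop
 endfacet
 facet normal -0.974 -0.213 0.082
  outer loop
   vertex 1.2 0.8 2.6
   vertex 1.6 0.2 5.8
   vertex 0.2 4.6 0.6
  endloop
 endfacet
 facet normal 0.345 -0.914 -0.214
  outer loop
   vertex 1.2 0.8 2.6
   vertex 5.6 2.6 2.0
   vertex 1.6 0.2 5.8
  endloop
 endfacet
 facet normal 0.202 0.870 -0.450
  outer loop
   vertex 4.6 4.2 1.8
   vertex 0.2 4.6 0.6
   vertex 0.8 5.6 2.8
  endloop
 endfacet
 facet normal 0.847 0.531 0.014
  outer loop
   vertex 4.6 4.2 1.8
   vertex 4.8 3.8 4.8
   vertex 5.6 2.6 2.0
  endloop
 endfacet
 facet normal 0.367 0.925 0.099
  outer loop
   vertex 4.6 4.2 1.8
   vertex 0.8 5.6 2.8
   vertex 4.8 3.8 4.8
  endloop
 endfacet
 facet normal -0.193 -0.496 -0.846
  outer loop
   vertex 3.8 3.2 0.6
   vertex 1.2 0.8 2.6
   vertex 0.2 4.6 0.6
  endloop
 endfacet
 facet normal 0.226 -0.756 -0.614
  outer loop
   vertex 3.8 3.2 0.6
   vertex 5.6 2.6 2.0
   vertex 1.2 0.8 2.6
  endloop
 endfacet
 facet normal 0.254 0.653 -0.713
  outer loop
   vertex 3.8 3.2 0.6
   vertex 0.2 4.6 0.6
   vertex 4.6 4.2 1.8
  endloop
 endfacet
 facet normal 0.646 0.317 -0.695
  outer loop
   vertex 3.8 3.2 0.6
   vertex 4.6 4.2 1.8
   vertex 5.6 2.6 2.0
  endloop
 endfacet
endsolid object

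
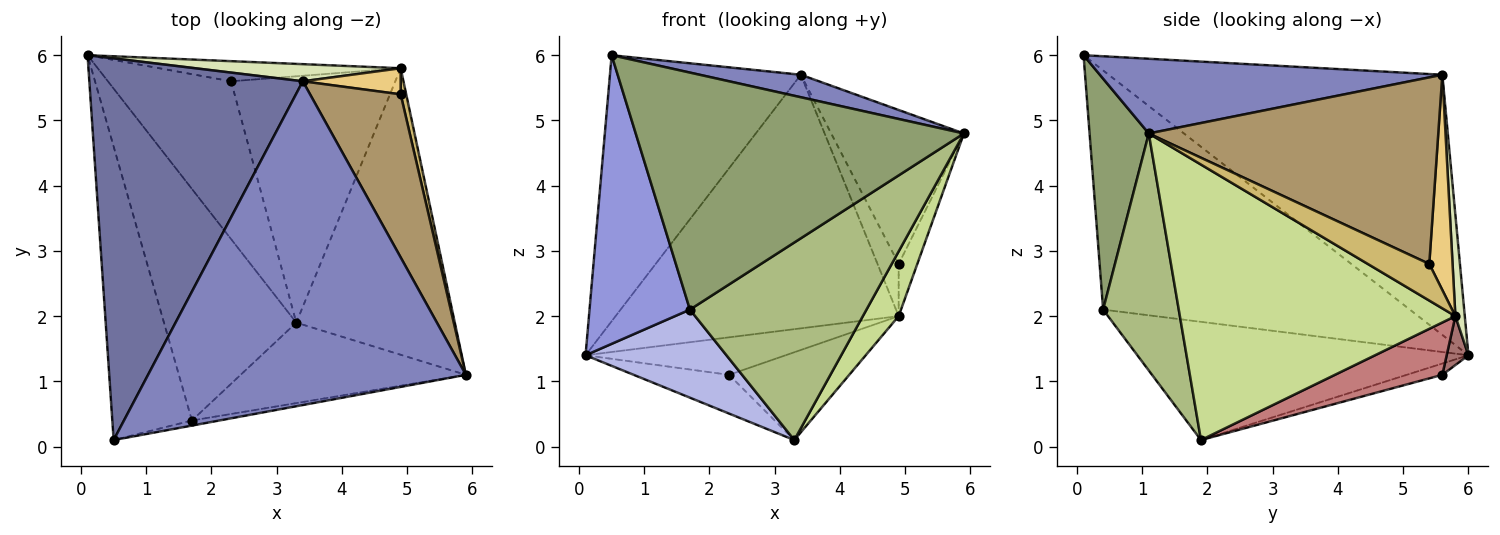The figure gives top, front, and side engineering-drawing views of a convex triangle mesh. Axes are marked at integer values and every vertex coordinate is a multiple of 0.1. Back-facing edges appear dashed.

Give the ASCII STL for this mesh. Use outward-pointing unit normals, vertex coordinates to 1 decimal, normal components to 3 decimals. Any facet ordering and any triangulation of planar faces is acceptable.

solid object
 facet normal -0.707 0.404 0.580
  outer loop
   vertex 3.4 5.6 5.7
   vertex 0.1 6.0 1.4
   vertex 0.5 0.1 6.0
  endloop
 endfacet
 facet normal 0.228 -0.067 0.971
  outer loop
   vertex 3.4 5.6 5.7
   vertex 0.5 0.1 6.0
   vertex 5.9 1.1 4.8
  endloop
 endfacet
 facet normal -0.906 -0.297 -0.302
  outer loop
   vertex 1.7 0.4 2.1
   vertex 0.5 0.1 6.0
   vertex 0.1 6.0 1.4
  endloop
 endfacet
 facet normal -0.641 -0.273 -0.717
  outer loop
   vertex 1.7 0.4 2.1
   vertex 0.1 6.0 1.4
   vertex 3.3 1.9 0.1
  endloop
 endfacet
 facet normal 0.178 -0.984 -0.021
  outer loop
   vertex 1.7 0.4 2.1
   vertex 5.9 1.1 4.8
   vertex 0.5 0.1 6.0
  endloop
 endfacet
 facet normal 0.369 -0.861 -0.351
  outer loop
   vertex 1.7 0.4 2.1
   vertex 3.3 1.9 0.1
   vertex 5.9 1.1 4.8
  endloop
 endfacet
 facet normal 0.861 -0.112 -0.496
  outer loop
   vertex 4.9 5.8 2.0
   vertex 5.9 1.1 4.8
   vertex 3.3 1.9 0.1
  endloop
 endfacet
 facet normal 0.033 0.997 0.067
  outer loop
   vertex 4.9 5.8 2.0
   vertex 0.1 6.0 1.4
   vertex 3.4 5.6 5.7
  endloop
 endfacet
 facet normal 0.832 0.381 0.404
  outer loop
   vertex 4.9 5.4 2.8
   vertex 3.4 5.6 5.7
   vertex 5.9 1.1 4.8
  endloop
 endfacet
 facet normal 0.947 0.287 0.144
  outer loop
   vertex 4.9 5.4 2.8
   vertex 5.9 1.1 4.8
   vertex 4.9 5.8 2.0
  endloop
 endfacet
 facet normal 0.701 0.638 0.319
  outer loop
   vertex 4.9 5.4 2.8
   vertex 4.9 5.8 2.0
   vertex 3.4 5.6 5.7
  endloop
 endfacet
 facet normal -0.089 0.237 -0.967
  outer loop
   vertex 2.3 5.6 1.1
   vertex 3.3 1.9 0.1
   vertex 0.1 6.0 1.4
  endloop
 endfacet
 facet normal 0.095 0.877 -0.470
  outer loop
   vertex 2.3 5.6 1.1
   vertex 0.1 6.0 1.4
   vertex 4.9 5.8 2.0
  endloop
 endfacet
 facet normal 0.288 0.322 -0.902
  outer loop
   vertex 2.3 5.6 1.1
   vertex 4.9 5.8 2.0
   vertex 3.3 1.9 0.1
  endloop
 endfacet
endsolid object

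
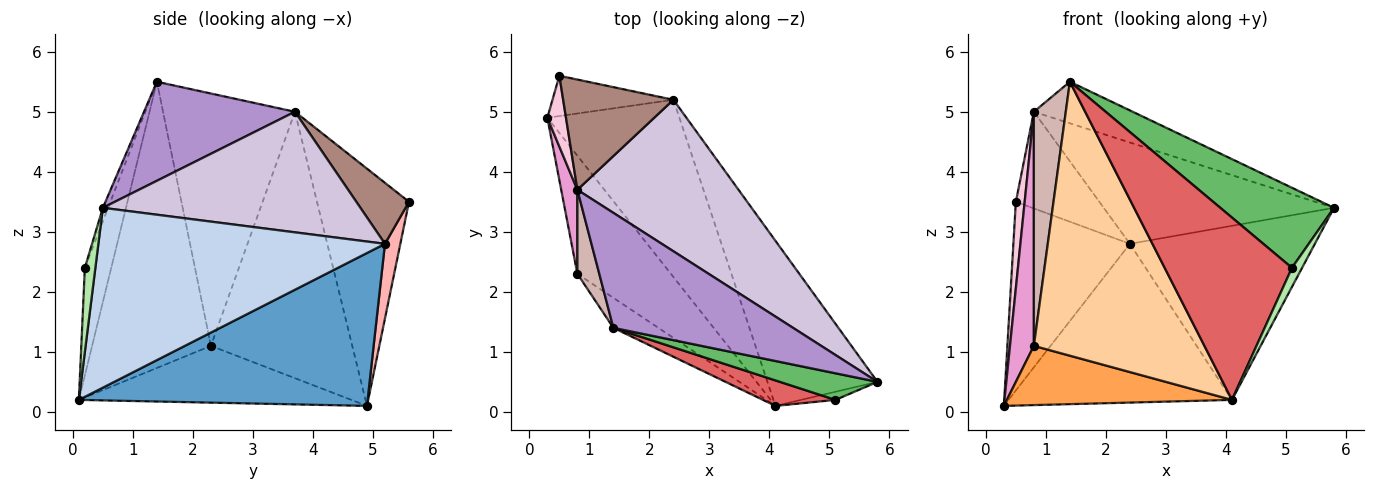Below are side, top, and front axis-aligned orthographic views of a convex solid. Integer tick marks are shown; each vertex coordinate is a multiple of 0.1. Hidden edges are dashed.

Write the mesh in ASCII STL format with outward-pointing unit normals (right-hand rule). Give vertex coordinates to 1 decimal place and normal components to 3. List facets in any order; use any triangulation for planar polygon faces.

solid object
 facet normal 0.653 0.505 -0.564
  outer loop
   vertex 2.4 5.2 2.8
   vertex 4.1 0.1 0.2
   vertex 0.3 4.9 0.1
  endloop
 endfacet
 facet normal 0.747 0.482 -0.457
  outer loop
   vertex 2.4 5.2 2.8
   vertex 5.8 0.5 3.4
   vertex 4.1 0.1 0.2
  endloop
 endfacet
 facet normal -0.477 -0.394 -0.786
  outer loop
   vertex 0.8 2.3 1.1
   vertex 0.3 4.9 0.1
   vertex 4.1 0.1 0.2
  endloop
 endfacet
 facet normal -0.569 -0.817 -0.090
  outer loop
   vertex 0.8 2.3 1.1
   vertex 4.1 0.1 0.2
   vertex 1.4 1.4 5.5
  endloop
 endfacet
 facet normal -0.044 -0.948 0.315
  outer loop
   vertex 5.1 0.2 2.4
   vertex 5.8 0.5 3.4
   vertex 1.4 1.4 5.5
  endloop
 endfacet
 facet normal 0.690 -0.666 -0.284
  outer loop
   vertex 5.1 0.2 2.4
   vertex 4.1 0.1 0.2
   vertex 5.8 0.5 3.4
  endloop
 endfacet
 facet normal -0.201 -0.970 0.136
  outer loop
   vertex 5.1 0.2 2.4
   vertex 1.4 1.4 5.5
   vertex 4.1 0.1 0.2
  endloop
 endfacet
 facet normal 0.128 0.970 -0.207
  outer loop
   vertex 0.5 5.6 3.5
   vertex 2.4 5.2 2.8
   vertex 0.3 4.9 0.1
  endloop
 endfacet
 facet normal 0.460 0.302 0.835
  outer loop
   vertex 0.8 3.7 5.0
   vertex 1.4 1.4 5.5
   vertex 5.8 0.5 3.4
  endloop
 endfacet
 facet normal 0.528 0.472 0.706
  outer loop
   vertex 0.8 3.7 5.0
   vertex 5.8 0.5 3.4
   vertex 2.4 5.2 2.8
  endloop
 endfacet
 facet normal 0.384 0.609 0.694
  outer loop
   vertex 0.8 3.7 5.0
   vertex 2.4 5.2 2.8
   vertex 0.5 5.6 3.5
  endloop
 endfacet
 facet normal -0.969 -0.234 0.084
  outer loop
   vertex 0.8 3.7 5.0
   vertex 0.8 2.3 1.1
   vertex 1.4 1.4 5.5
  endloop
 endfacet
 facet normal -0.984 -0.166 0.060
  outer loop
   vertex 0.8 3.7 5.0
   vertex 0.3 4.9 0.1
   vertex 0.8 2.3 1.1
  endloop
 endfacet
 facet normal -0.992 -0.095 0.078
  outer loop
   vertex 0.8 3.7 5.0
   vertex 0.5 5.6 3.5
   vertex 0.3 4.9 0.1
  endloop
 endfacet
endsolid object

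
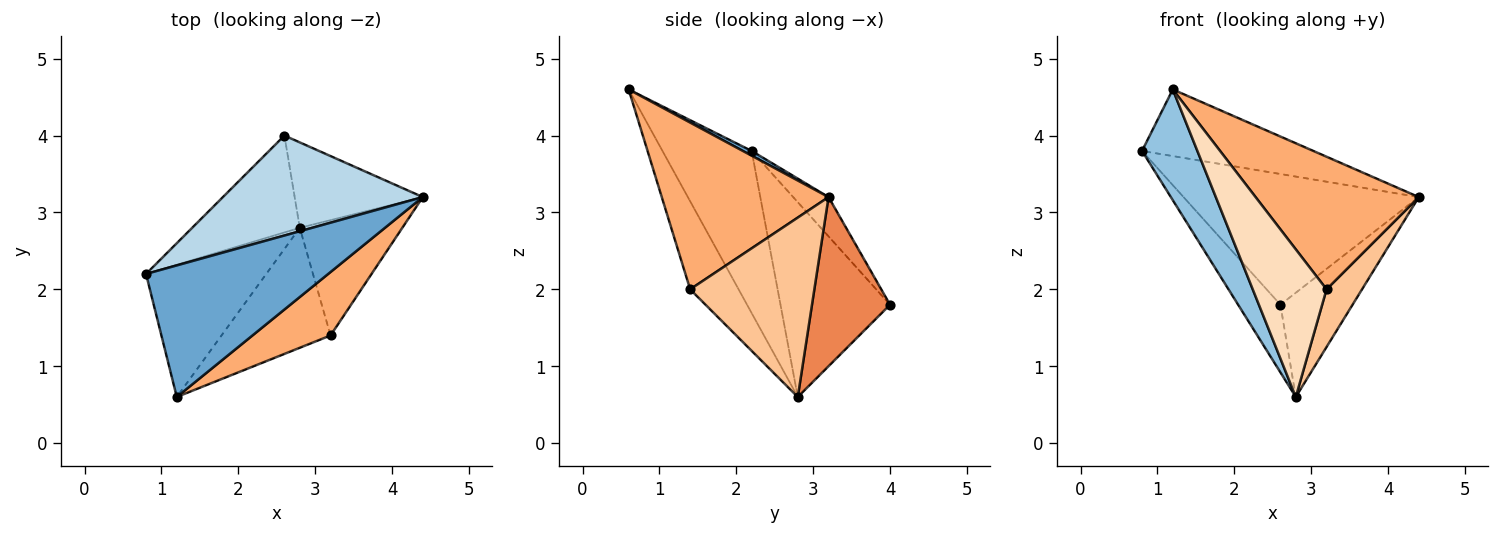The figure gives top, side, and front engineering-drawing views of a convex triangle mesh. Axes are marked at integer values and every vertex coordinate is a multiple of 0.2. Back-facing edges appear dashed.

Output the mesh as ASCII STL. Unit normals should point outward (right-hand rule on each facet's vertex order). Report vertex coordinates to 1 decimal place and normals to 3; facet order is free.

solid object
 facet normal 0.023 0.452 0.892
  outer loop
   vertex 1.2 0.6 4.6
   vertex 4.4 3.2 3.2
   vertex 0.8 2.2 3.8
  endloop
 endfacet
 facet normal -0.719 -0.446 -0.533
  outer loop
   vertex 2.8 2.8 0.6
   vertex 1.2 0.6 4.6
   vertex 0.8 2.2 3.8
  endloop
 endfacet
 facet normal -0.119 0.789 0.603
  outer loop
   vertex 2.6 4.0 1.8
   vertex 0.8 2.2 3.8
   vertex 4.4 3.2 3.2
  endloop
 endfacet
 facet normal -0.829 0.320 -0.458
  outer loop
   vertex 2.6 4.0 1.8
   vertex 2.8 2.8 0.6
   vertex 0.8 2.2 3.8
  endloop
 endfacet
 facet normal 0.642 0.593 -0.486
  outer loop
   vertex 2.6 4.0 1.8
   vertex 4.4 3.2 3.2
   vertex 2.8 2.8 0.6
  endloop
 endfacet
 facet normal 0.678 -0.663 0.317
  outer loop
   vertex 3.2 1.4 2.0
   vertex 4.4 3.2 3.2
   vertex 1.2 0.6 4.6
  endloop
 endfacet
 facet normal 0.843 -0.241 -0.482
  outer loop
   vertex 3.2 1.4 2.0
   vertex 2.8 2.8 0.6
   vertex 4.4 3.2 3.2
  endloop
 endfacet
 facet normal -0.454 -0.692 -0.562
  outer loop
   vertex 3.2 1.4 2.0
   vertex 1.2 0.6 4.6
   vertex 2.8 2.8 0.6
  endloop
 endfacet
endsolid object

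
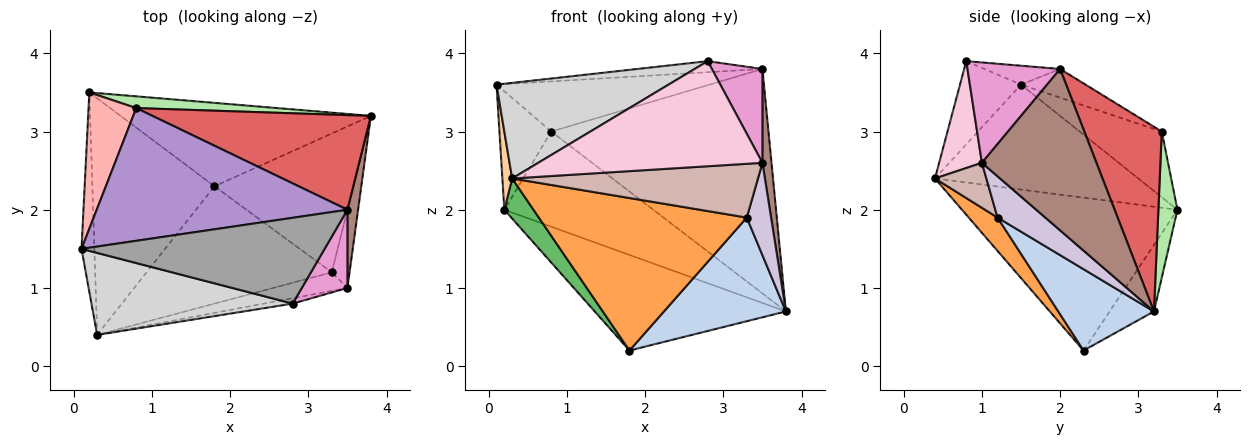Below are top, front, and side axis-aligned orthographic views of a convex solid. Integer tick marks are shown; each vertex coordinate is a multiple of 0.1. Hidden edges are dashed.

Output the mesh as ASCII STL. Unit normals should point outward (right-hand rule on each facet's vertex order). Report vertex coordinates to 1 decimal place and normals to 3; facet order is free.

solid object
 facet normal -0.172 0.742 -0.648
  outer loop
   vertex 1.8 2.3 0.2
   vertex 0.2 3.5 2.0
   vertex 3.8 3.2 0.7
  endloop
 endfacet
 facet normal 0.425 -0.541 -0.725
  outer loop
   vertex 3.3 1.2 1.9
   vertex 1.8 2.3 0.2
   vertex 3.8 3.2 0.7
  endloop
 endfacet
 facet normal 0.109 -0.788 -0.606
  outer loop
   vertex 0.3 0.4 2.4
   vertex 1.8 2.3 0.2
   vertex 3.3 1.2 1.9
  endloop
 endfacet
 facet normal -0.991 -0.048 -0.122
  outer loop
   vertex 0.3 0.4 2.4
   vertex 0.1 1.5 3.6
   vertex 0.2 3.5 2.0
  endloop
 endfacet
 facet normal -0.777 -0.105 -0.621
  outer loop
   vertex 0.3 0.4 2.4
   vertex 0.2 3.5 2.0
   vertex 1.8 2.3 0.2
  endloop
 endfacet
 facet normal 0.126 0.985 0.121
  outer loop
   vertex 0.8 3.3 3.0
   vertex 3.8 3.2 0.7
   vertex 0.2 3.5 2.0
  endloop
 endfacet
 facet normal 0.312 0.875 0.369
  outer loop
   vertex 0.8 3.3 3.0
   vertex 3.5 2.0 3.8
   vertex 3.8 3.2 0.7
  endloop
 endfacet
 facet normal -0.721 0.455 0.523
  outer loop
   vertex 0.8 3.3 3.0
   vertex 0.2 3.5 2.0
   vertex 0.1 1.5 3.6
  endloop
 endfacet
 facet normal -0.106 0.351 0.930
  outer loop
   vertex 0.8 3.3 3.0
   vertex 0.1 1.5 3.6
   vertex 3.5 2.0 3.8
  endloop
 endfacet
 facet normal 0.832 -0.423 -0.359
  outer loop
   vertex 3.5 1.0 2.6
   vertex 3.3 1.2 1.9
   vertex 3.8 3.2 0.7
  endloop
 endfacet
 facet normal 0.995 -0.079 0.066
  outer loop
   vertex 3.5 1.0 2.6
   vertex 3.8 3.2 0.7
   vertex 3.5 2.0 3.8
  endloop
 endfacet
 facet normal 0.194 -0.927 -0.320
  outer loop
   vertex 3.5 1.0 2.6
   vertex 0.3 0.4 2.4
   vertex 3.3 1.2 1.9
  endloop
 endfacet
 facet normal 0.815 -0.445 0.371
  outer loop
   vertex 2.8 0.8 3.9
   vertex 3.5 1.0 2.6
   vertex 3.5 2.0 3.8
  endloop
 endfacet
 facet normal 0.187 -0.981 -0.050
  outer loop
   vertex 2.8 0.8 3.9
   vertex 0.3 0.4 2.4
   vertex 3.5 1.0 2.6
  endloop
 endfacet
 facet normal -0.077 0.127 0.989
  outer loop
   vertex 2.8 0.8 3.9
   vertex 3.5 2.0 3.8
   vertex 0.1 1.5 3.6
  endloop
 endfacet
 facet normal -0.260 -0.733 0.629
  outer loop
   vertex 2.8 0.8 3.9
   vertex 0.1 1.5 3.6
   vertex 0.3 0.4 2.4
  endloop
 endfacet
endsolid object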